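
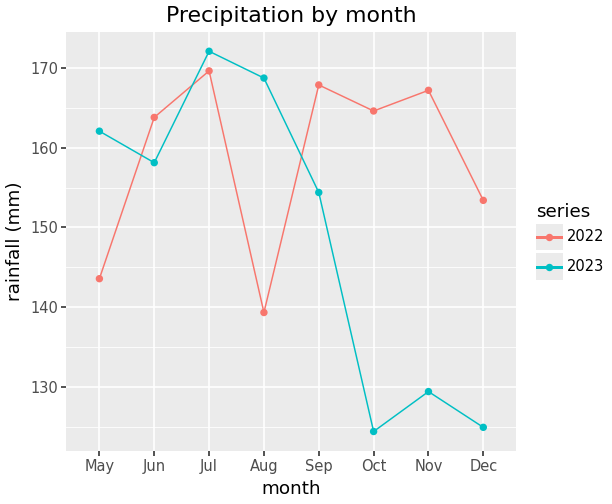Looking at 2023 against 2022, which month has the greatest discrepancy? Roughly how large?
Oct, ≈ 40 mm

Oct: 2023 ≈ 125, 2022 ≈ 165 → gap ≈ 40. Next-largest (Nov) is only ≈ 35.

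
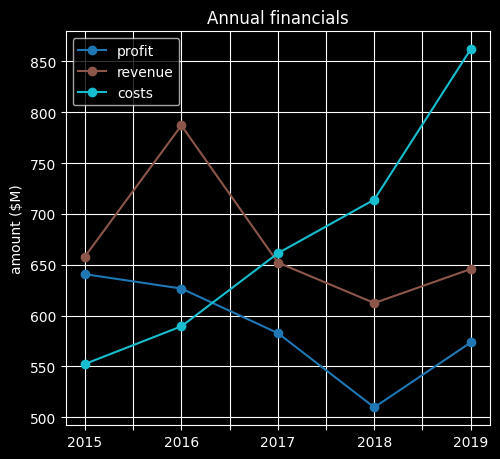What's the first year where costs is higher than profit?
2016: costs ≈ 600 vs profit ≈ 650 (not yet); 2017: costs ≈ 650 vs profit ≈ 600 (first crossover).

2017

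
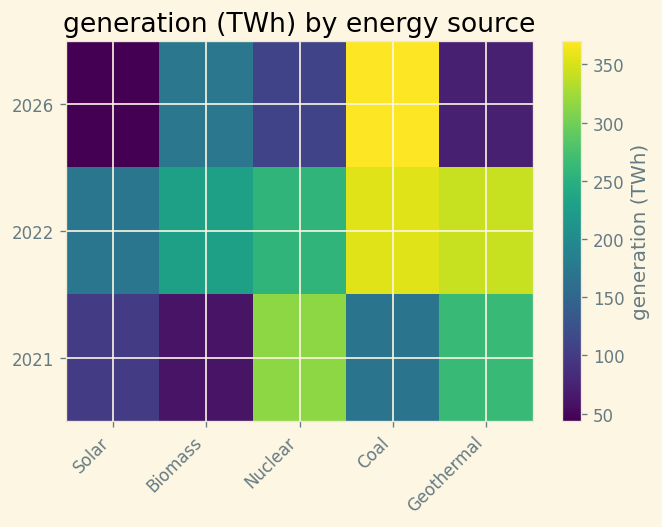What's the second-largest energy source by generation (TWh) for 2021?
Geothermal

Top 3 for 2021: Nuclear ≈ 300, Geothermal ≈ 250, Coal ≈ 150.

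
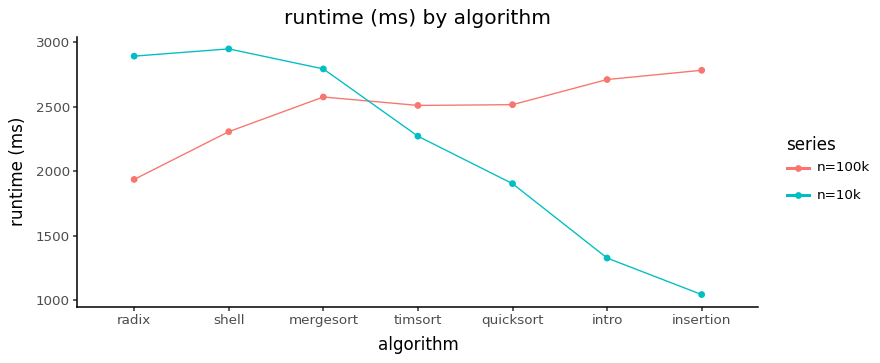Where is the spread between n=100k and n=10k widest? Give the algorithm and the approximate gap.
insertion, ≈ 1800 ms

insertion: n=100k ≈ 2800, n=10k ≈ 1000 → gap ≈ 1800. Next-largest (intro) is only ≈ 1400.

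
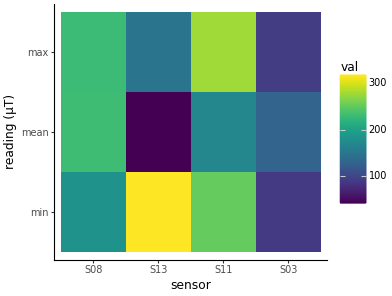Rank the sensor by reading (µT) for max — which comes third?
Top 4 for max: S11 ≈ 275, S08 ≈ 225, S13 ≈ 150, S03 ≈ 100.

S13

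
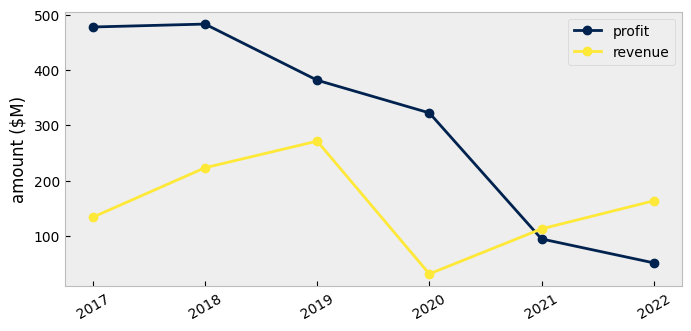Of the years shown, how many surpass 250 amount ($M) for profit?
4

Above 250: 2017, 2018, 2019, 2020.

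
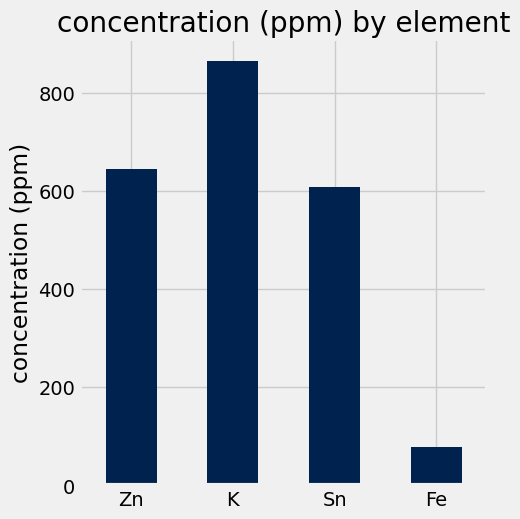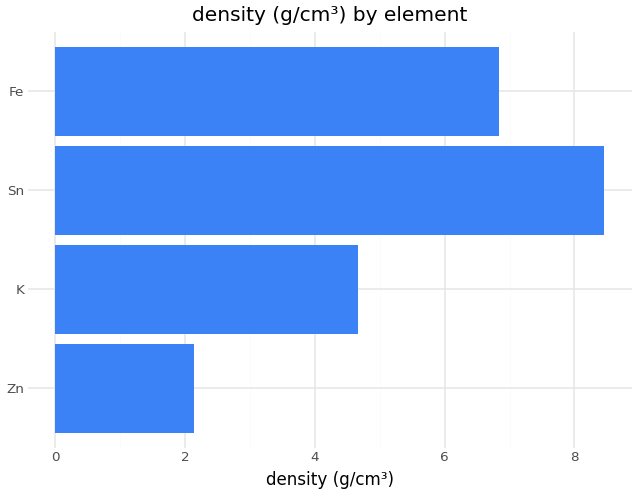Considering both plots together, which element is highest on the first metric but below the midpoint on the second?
K

Chart 2 median density (g/cm³) ≈ 6; below-median elements: Zn, K. Among those, K has the highest concentration (ppm) (≈ 900).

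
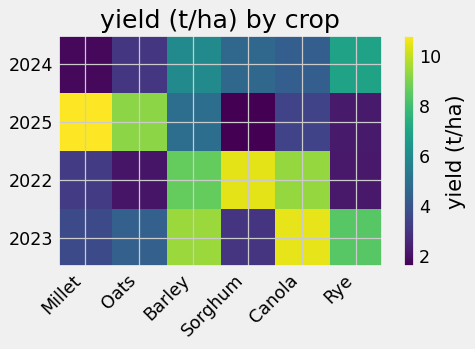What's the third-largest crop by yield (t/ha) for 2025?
Barley

Top 4 for 2025: Millet ≈ 11, Oats ≈ 9, Barley ≈ 5, Canola ≈ 3.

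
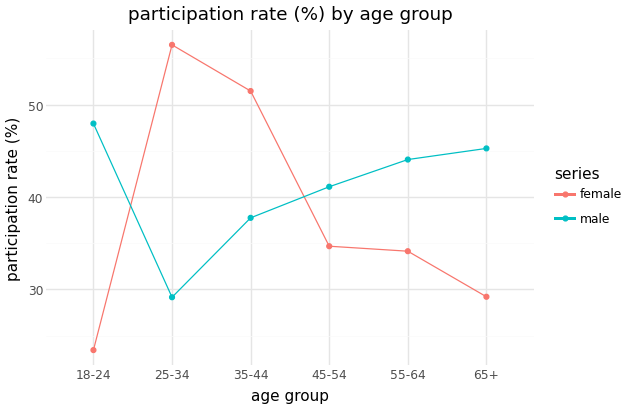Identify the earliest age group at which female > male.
25-34

18-24: female ≈ 25 vs male ≈ 50 (not yet); 25-34: female ≈ 55 vs male ≈ 30 (first crossover).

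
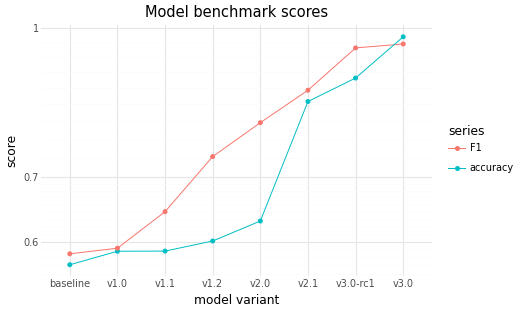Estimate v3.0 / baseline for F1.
v3.0 ≈ 0.95, baseline ≈ 0.60; 0.95/0.60 ≈ 1.58.

≈ 1.58×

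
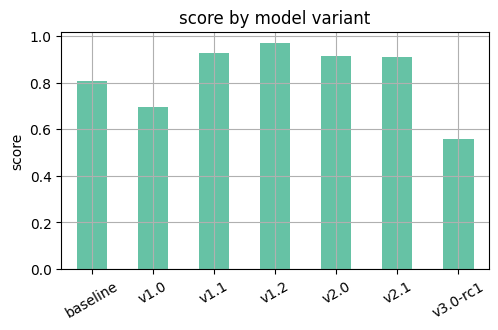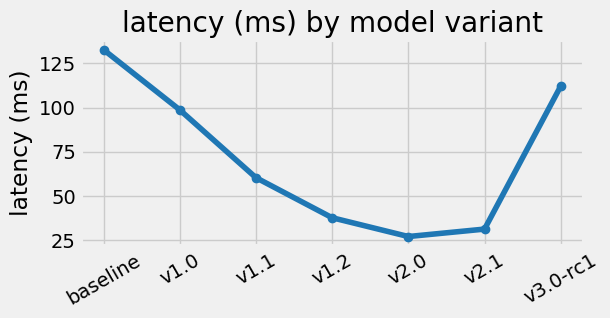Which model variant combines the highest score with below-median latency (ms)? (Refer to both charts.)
Chart 2 median latency (ms) ≈ 60; below-median model variants: v1.2, v2.0, v2.1. Among those, v1.2 has the highest score (≈ 1).

v1.2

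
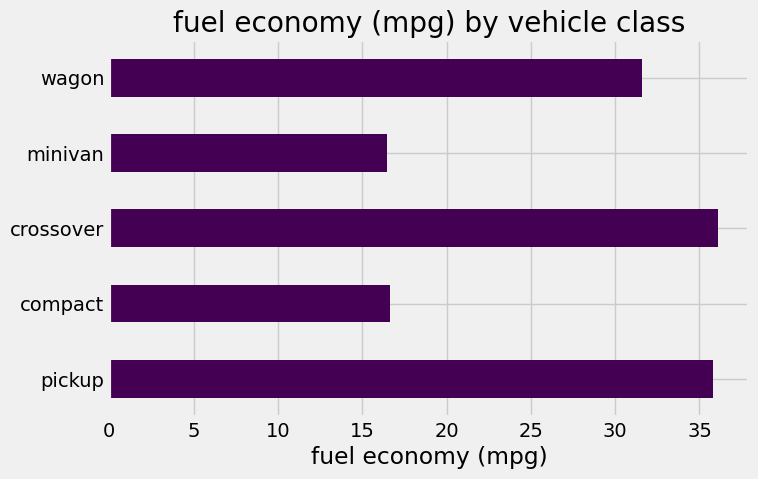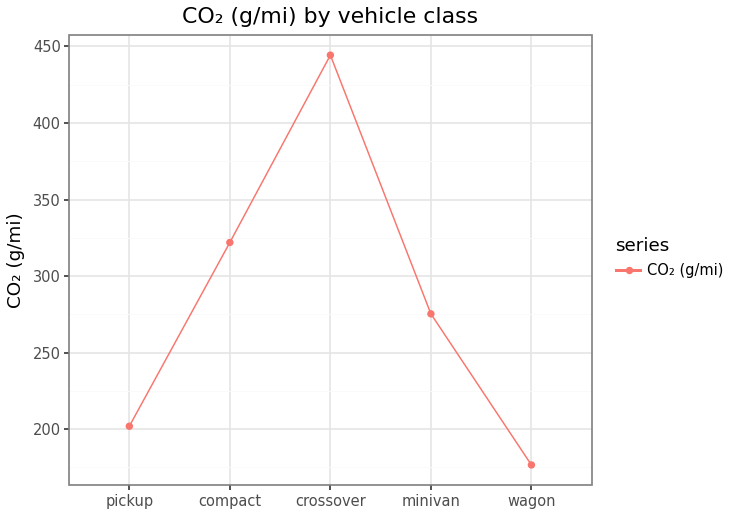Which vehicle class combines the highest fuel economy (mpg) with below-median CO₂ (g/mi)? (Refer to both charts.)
Chart 2 median CO₂ (g/mi) ≈ 300; below-median vehicle classes: pickup, wagon. Among those, pickup has the highest fuel economy (mpg) (≈ 35).

pickup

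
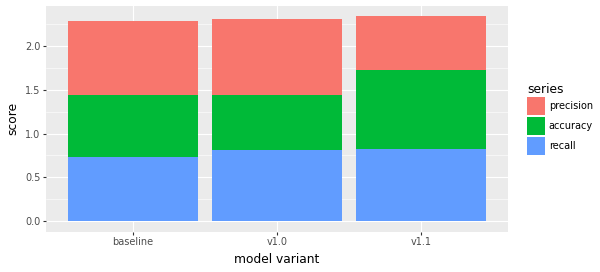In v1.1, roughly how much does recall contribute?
≈ 0.8

recall top ≈ 0.8, bottom ≈ 0.0; segment ≈ 0.8.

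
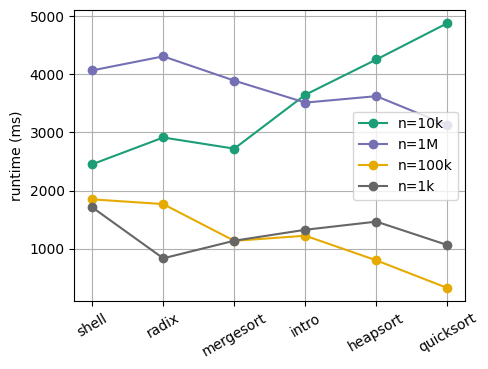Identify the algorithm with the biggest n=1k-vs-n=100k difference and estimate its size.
radix, ≈ 1000 ms

radix: n=1k ≈ 1000, n=100k ≈ 2000 → gap ≈ 1000. Next-largest (quicksort) is only ≈ 500.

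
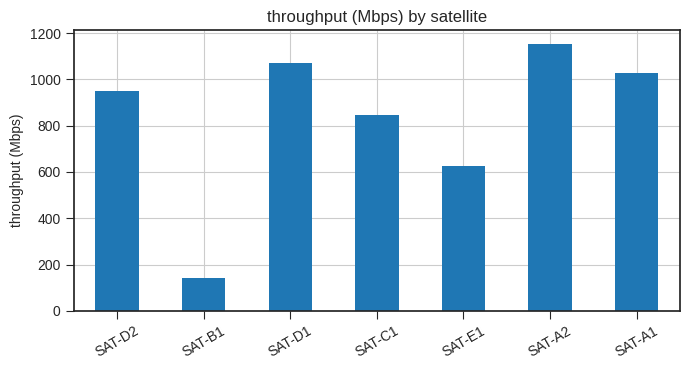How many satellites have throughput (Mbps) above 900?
Above 900: SAT-D2, SAT-D1, SAT-A2, SAT-A1.

4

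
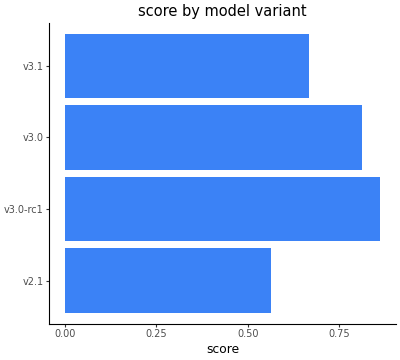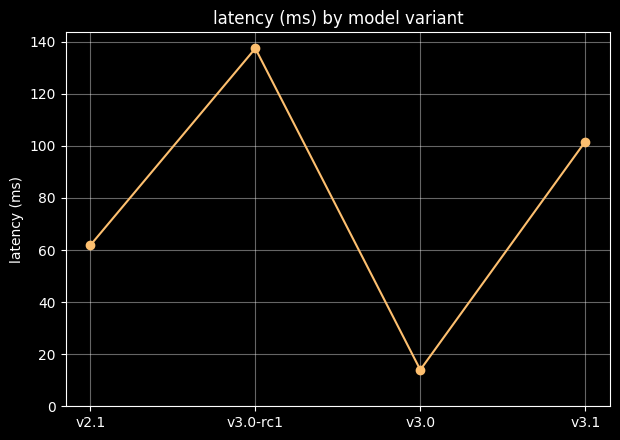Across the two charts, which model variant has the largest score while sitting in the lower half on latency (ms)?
Chart 2 median latency (ms) ≈ 80; below-median model variants: v2.1, v3.0. Among those, v3.0 has the highest score (≈ 0.8).

v3.0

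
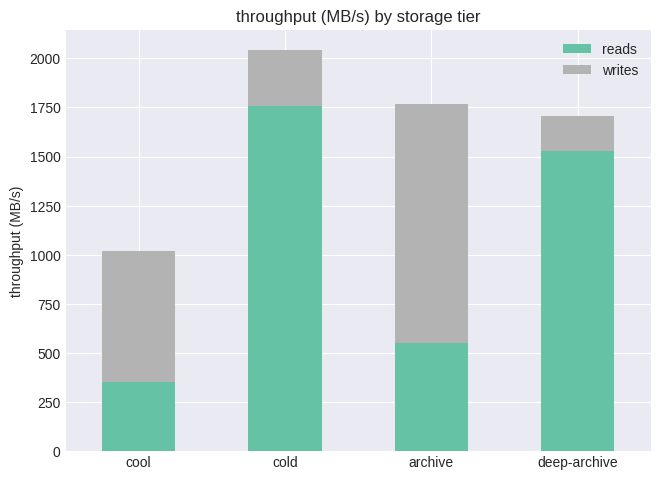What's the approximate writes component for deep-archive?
≈ 200

writes top ≈ 1800, bottom ≈ 1600; segment ≈ 200.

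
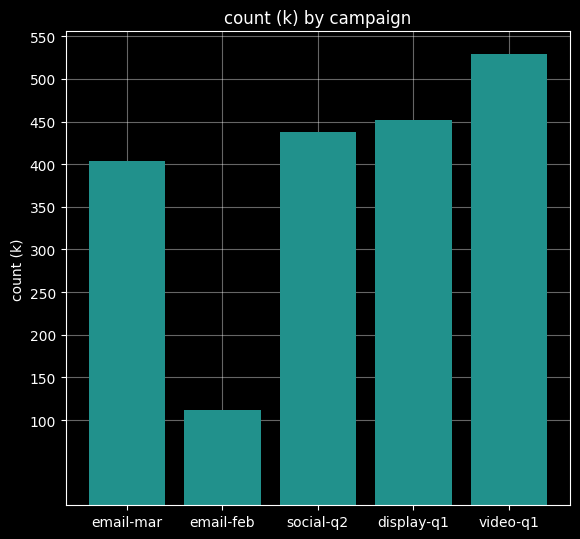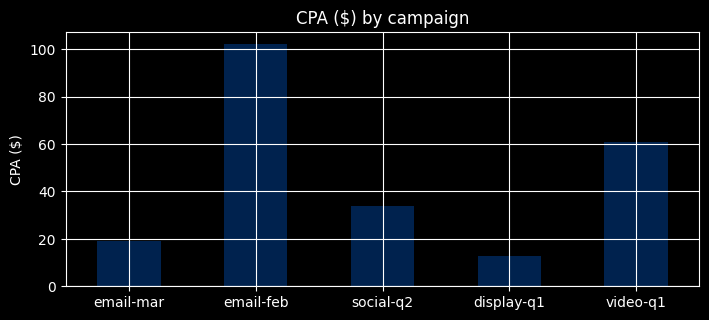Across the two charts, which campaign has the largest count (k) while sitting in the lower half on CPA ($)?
Chart 2 median CPA ($) ≈ 30; below-median campaigns: email-mar, display-q1. Among those, display-q1 has the highest count (k) (≈ 450).

display-q1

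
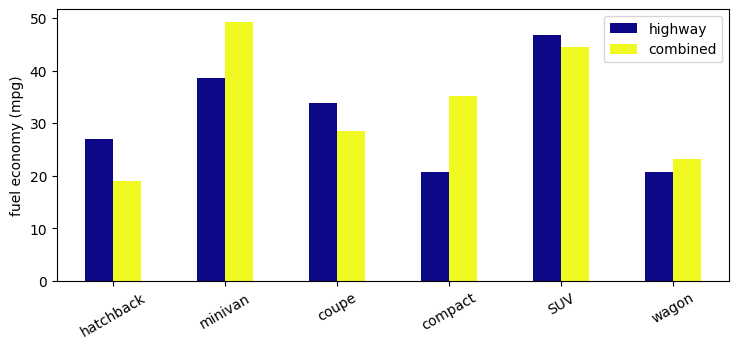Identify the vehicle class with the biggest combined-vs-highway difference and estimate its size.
compact, ≈ 15 mpg

compact: combined ≈ 35, highway ≈ 20 → gap ≈ 15. Next-largest (minivan) is only ≈ 10.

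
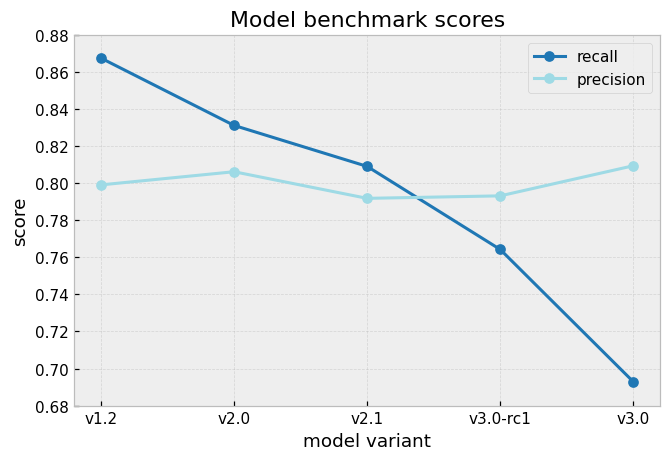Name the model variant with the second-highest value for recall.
v2.0

Top 3 for recall: v1.2 ≈ 0.86, v2.0 ≈ 0.84, v2.1 ≈ 0.80.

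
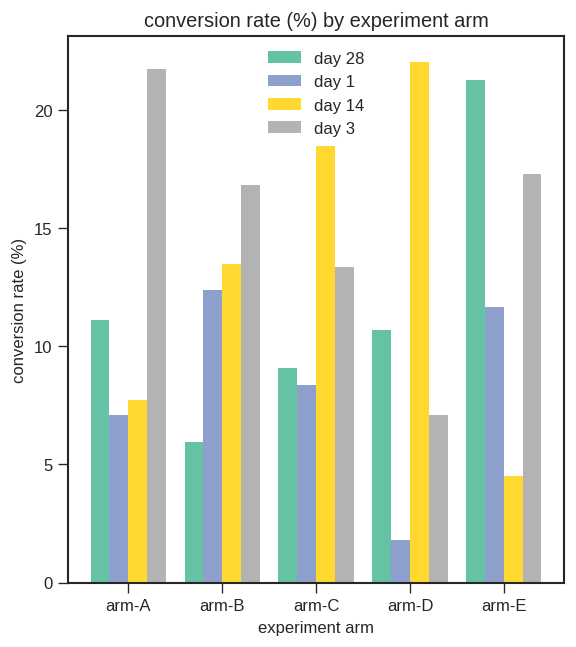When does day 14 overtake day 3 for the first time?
arm-C

arm-B: day 14 ≈ 14 vs day 3 ≈ 16 (not yet); arm-C: day 14 ≈ 18 vs day 3 ≈ 14 (first crossover).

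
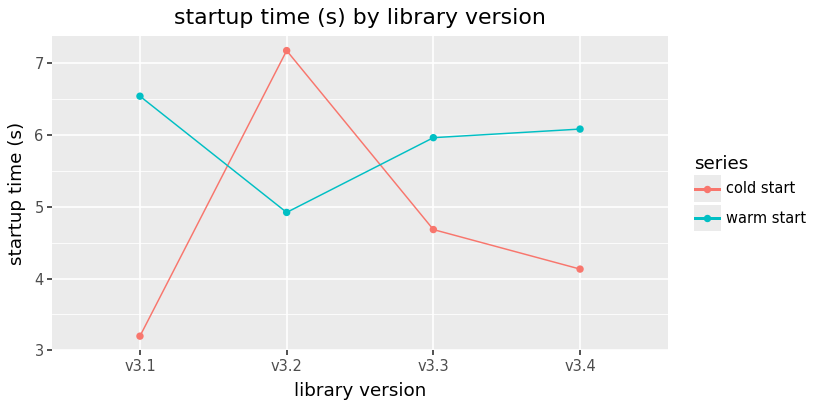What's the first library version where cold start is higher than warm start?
v3.2

v3.1: cold start ≈ 3.0 vs warm start ≈ 6.5 (not yet); v3.2: cold start ≈ 7.0 vs warm start ≈ 5.0 (first crossover).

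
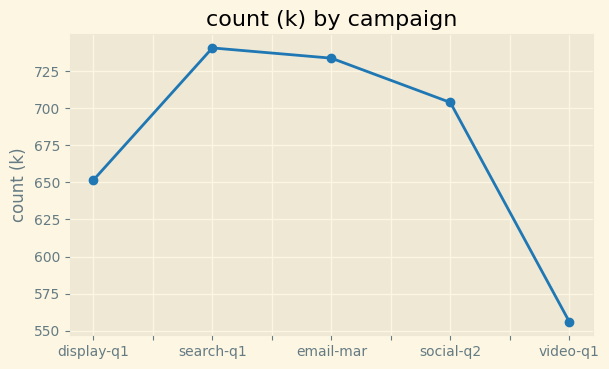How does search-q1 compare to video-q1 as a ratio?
search-q1 ≈ 740, video-q1 ≈ 560; 740/560 ≈ 1.32.

≈ 1.32×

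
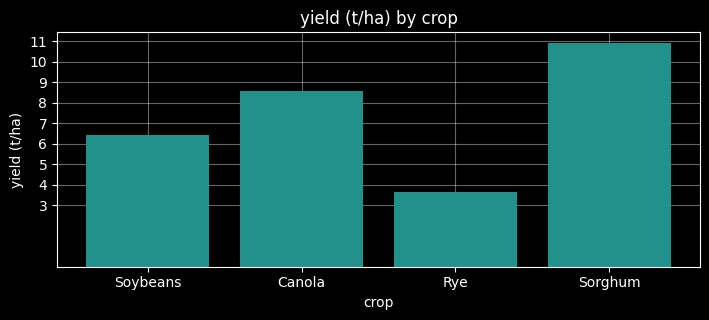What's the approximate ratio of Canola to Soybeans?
Canola ≈ 9, Soybeans ≈ 6; 9/6 ≈ 1.5.

≈ 1.5×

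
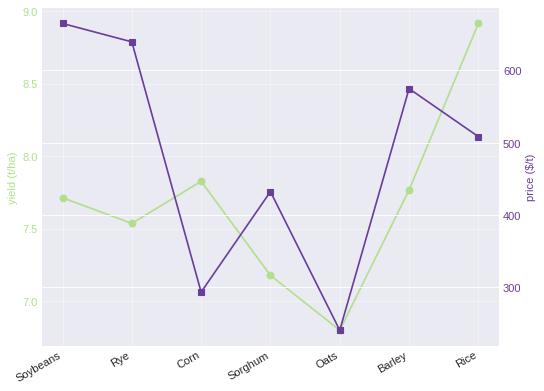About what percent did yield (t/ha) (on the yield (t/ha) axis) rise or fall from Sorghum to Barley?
Sorghum ≈ 7.2, Barley ≈ 7.8; (7.8 − 7.2) / 7.2 ≈ +8.3%.

≈ +8.3%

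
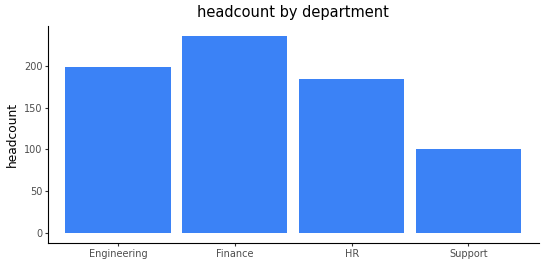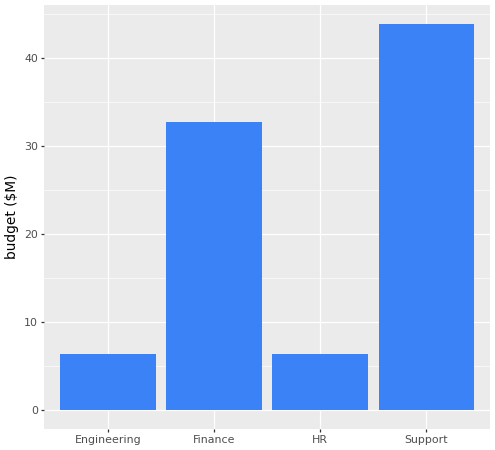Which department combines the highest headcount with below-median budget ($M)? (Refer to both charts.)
Engineering

Chart 2 median budget ($M) ≈ 20; below-median departments: Engineering, HR. Among those, Engineering has the highest headcount (≈ 200).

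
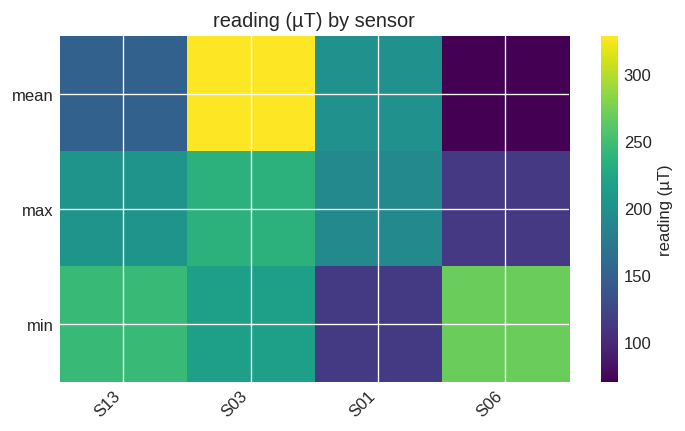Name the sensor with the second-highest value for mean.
Top 3 for mean: S03 ≈ 325, S01 ≈ 200, S13 ≈ 150.

S01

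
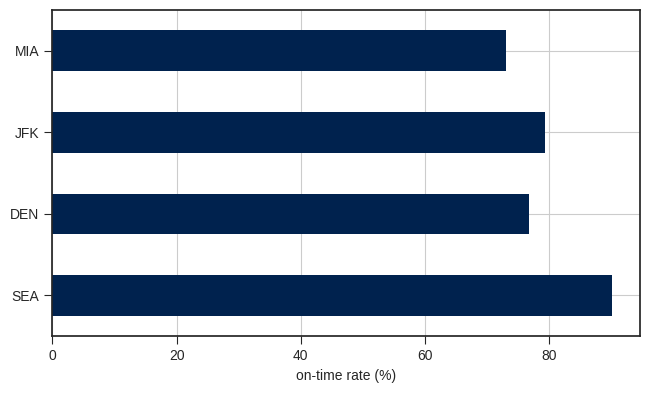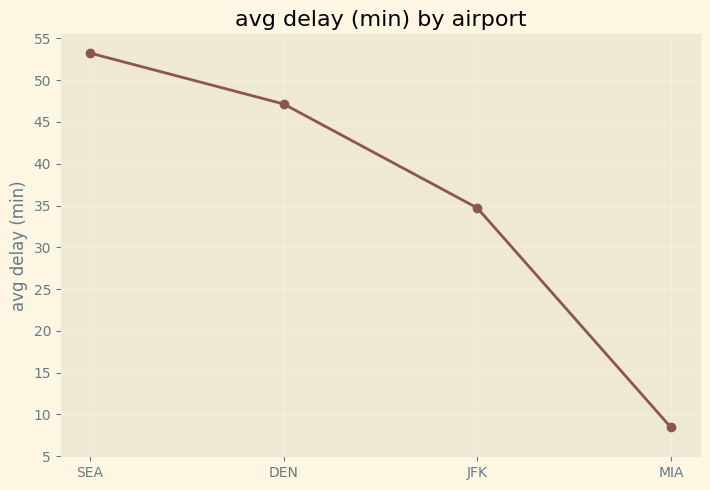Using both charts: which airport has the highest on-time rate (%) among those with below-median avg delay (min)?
JFK

Chart 2 median avg delay (min) ≈ 40; below-median airports: JFK, MIA. Among those, JFK has the highest on-time rate (%) (≈ 80).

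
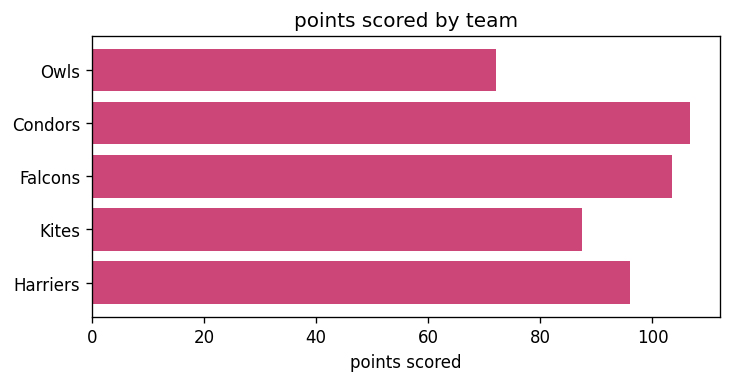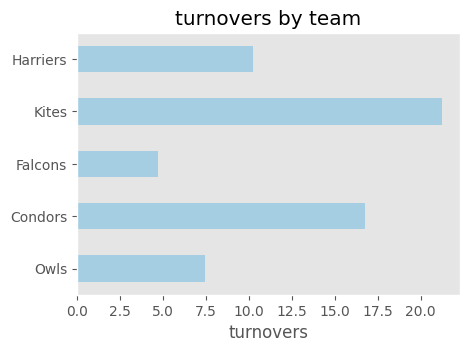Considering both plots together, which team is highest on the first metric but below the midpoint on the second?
Falcons

Chart 2 median turnovers ≈ 10; below-median teams: Owls, Falcons. Among those, Falcons has the highest points scored (≈ 100).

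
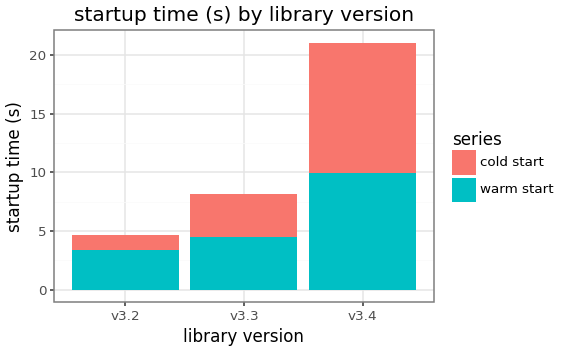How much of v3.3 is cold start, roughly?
cold start top ≈ 8, bottom ≈ 4; segment ≈ 4.

≈ 4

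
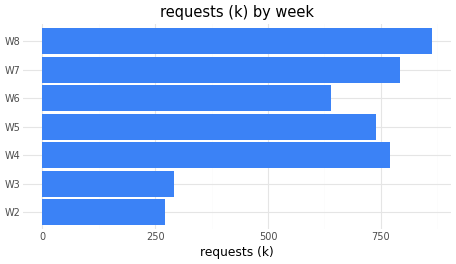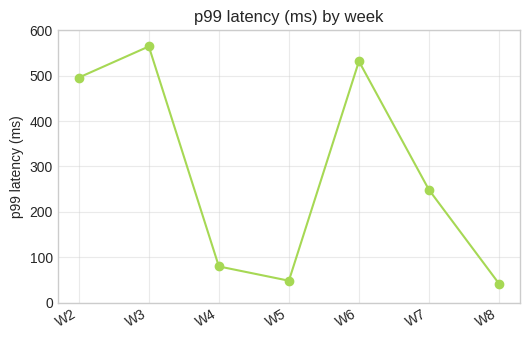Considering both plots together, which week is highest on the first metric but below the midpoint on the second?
W8

Chart 2 median p99 latency (ms) ≈ 200; below-median weeks: W4, W5, W8. Among those, W8 has the highest requests (k) (≈ 900).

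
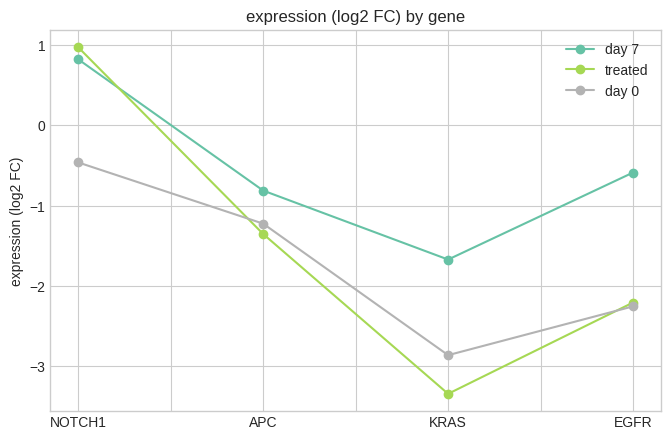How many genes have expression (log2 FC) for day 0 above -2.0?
Above -2.0: NOTCH1, APC.

2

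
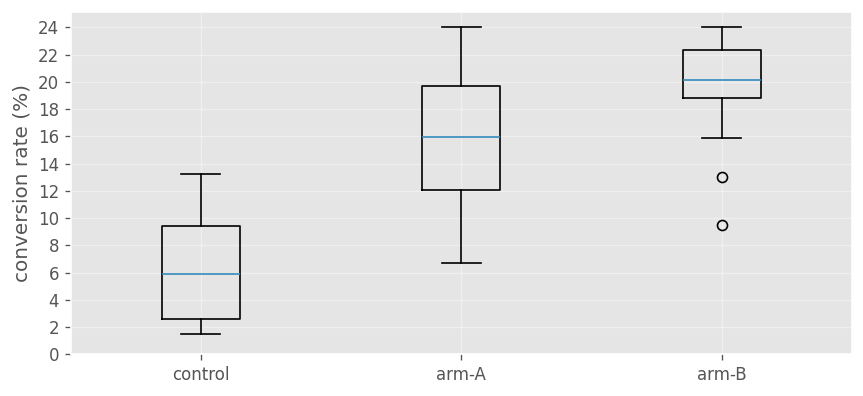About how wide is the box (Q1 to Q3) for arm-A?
≈ 8

Q3 ≈ 20, Q1 ≈ 12; IQR ≈ 8.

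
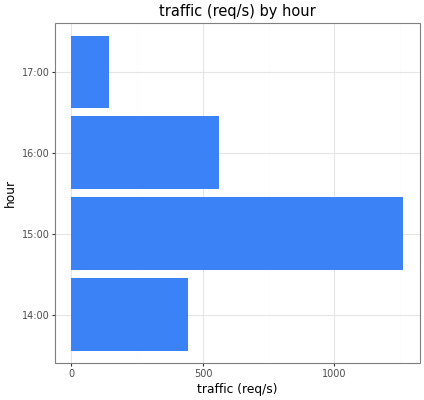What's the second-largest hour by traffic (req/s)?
Top 3: 15:00 ≈ 1200, 16:00 ≈ 600, 14:00 ≈ 400.

16:00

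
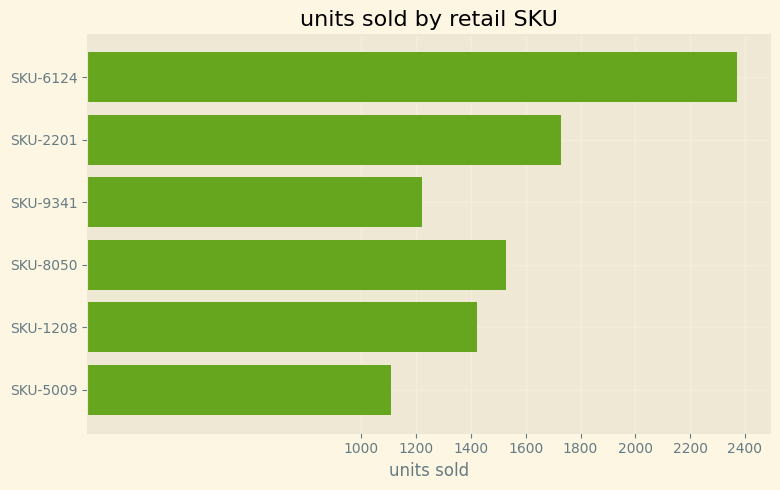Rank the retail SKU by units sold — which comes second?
Top 3: SKU-6124 ≈ 2400, SKU-2201 ≈ 1800, SKU-8050 ≈ 1600.

SKU-2201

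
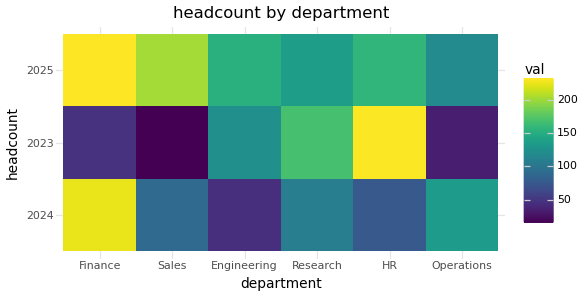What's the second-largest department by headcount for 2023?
Research

Top 3 for 2023: HR ≈ 240, Research ≈ 160, Engineering ≈ 120.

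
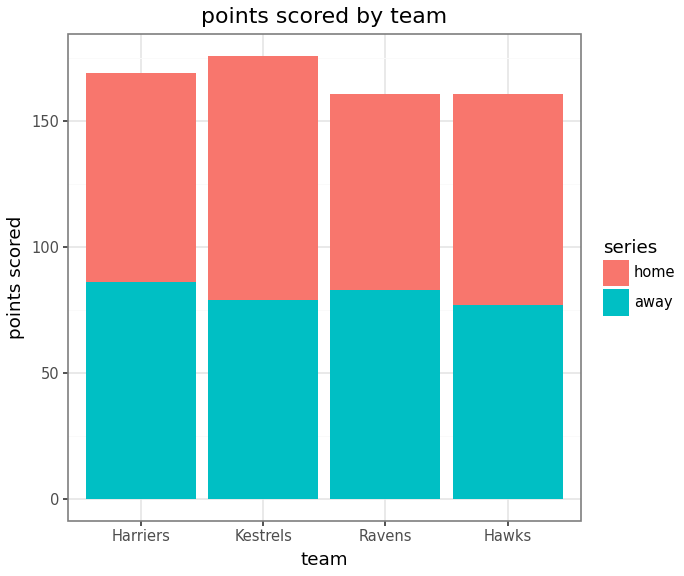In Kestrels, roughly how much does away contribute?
≈ 80

away top ≈ 80, bottom ≈ 0; segment ≈ 80.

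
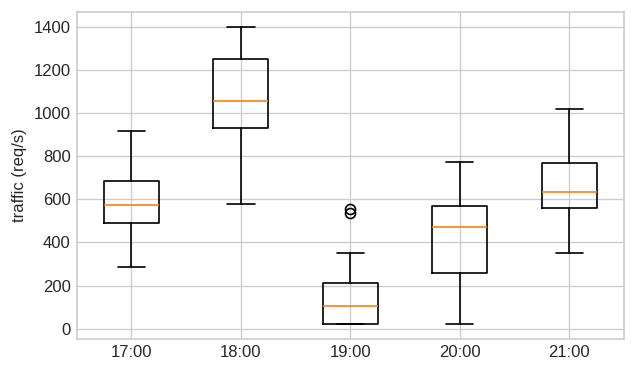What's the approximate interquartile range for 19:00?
Q3 ≈ 200, Q1 ≈ 0; IQR ≈ 200.

≈ 200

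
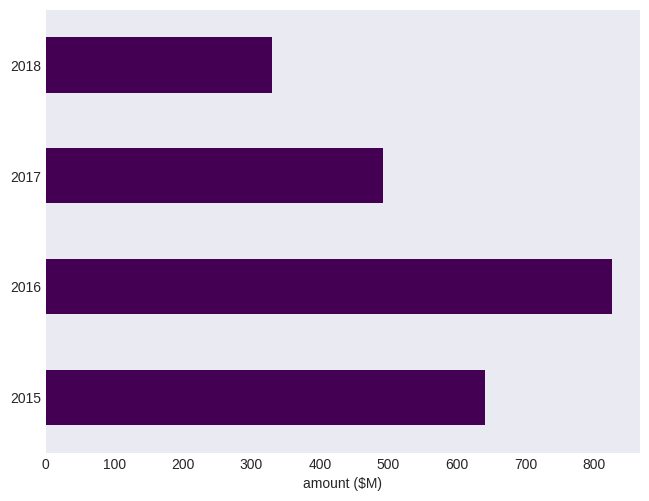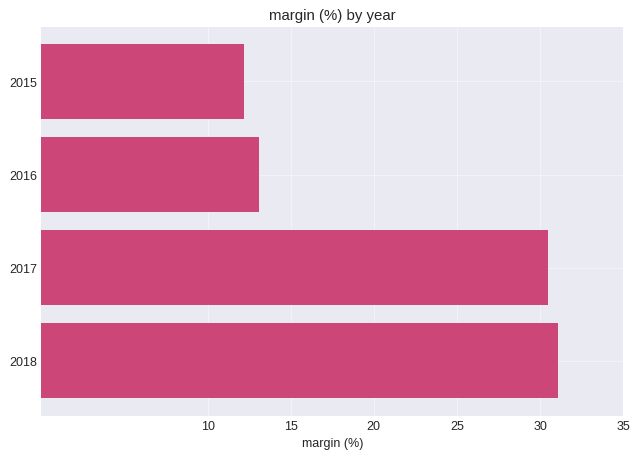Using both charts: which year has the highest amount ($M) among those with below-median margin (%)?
Chart 2 median margin (%) ≈ 20; below-median years: 2015, 2016. Among those, 2016 has the highest amount ($M) (≈ 800).

2016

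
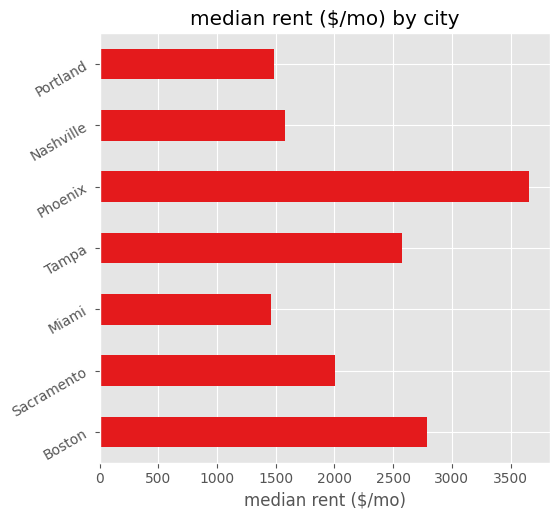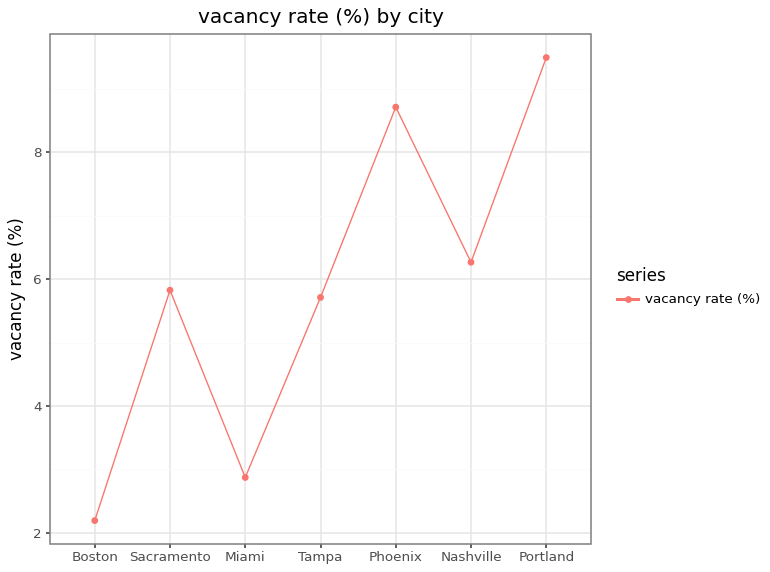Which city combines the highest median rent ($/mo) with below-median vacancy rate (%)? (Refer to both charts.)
Chart 2 median vacancy rate (%) ≈ 6; below-median cities: Boston, Miami, Tampa. Among those, Boston has the highest median rent ($/mo) (≈ 3000).

Boston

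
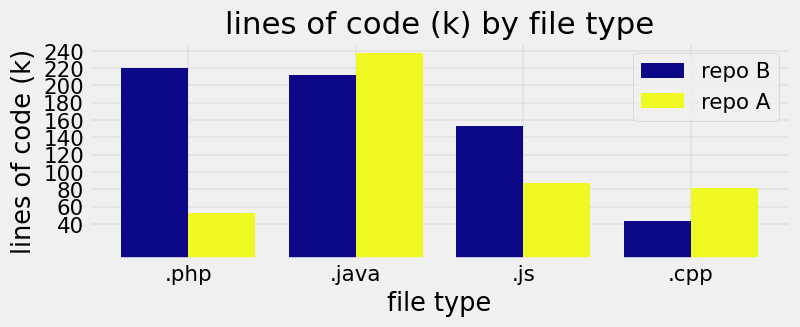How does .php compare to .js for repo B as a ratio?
.php ≈ 220, .js ≈ 160; 220/160 ≈ 1.38.

≈ 1.38×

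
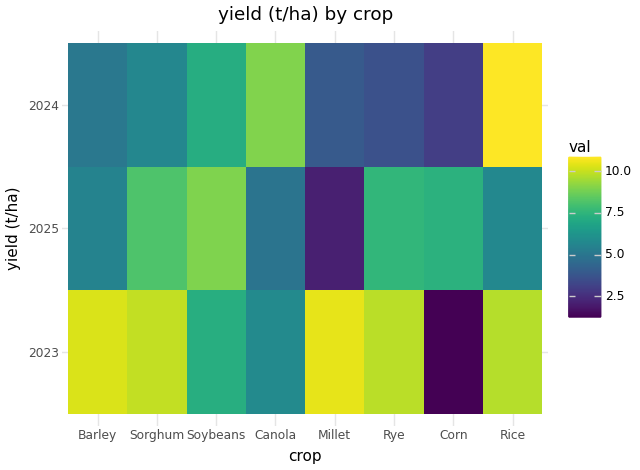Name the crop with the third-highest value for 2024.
Soybeans

Top 4 for 2024: Rice ≈ 11, Canola ≈ 9, Soybeans ≈ 7, Sorghum ≈ 6.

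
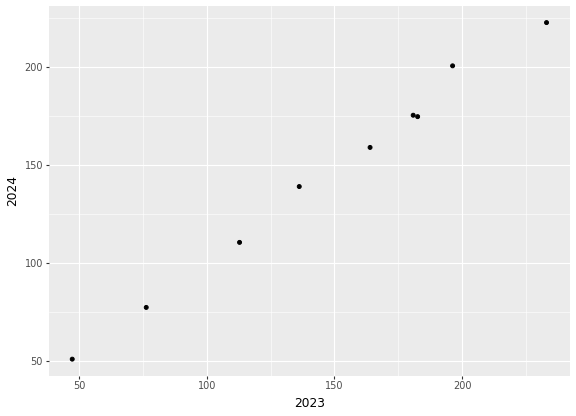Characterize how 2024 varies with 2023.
positive, strong

Points are positively correlated; strong (|r| ≈ 1.0).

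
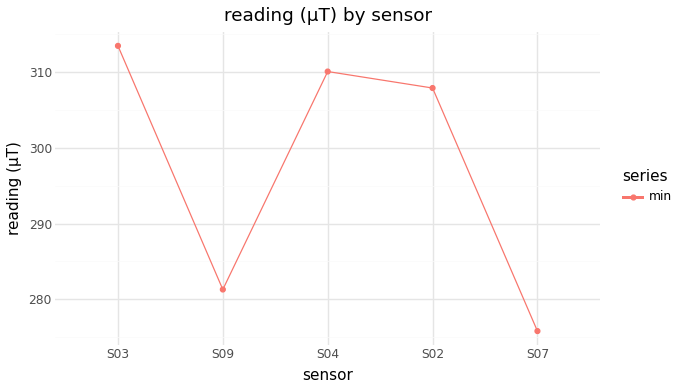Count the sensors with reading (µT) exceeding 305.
3

Above 305: S03, S04, S02.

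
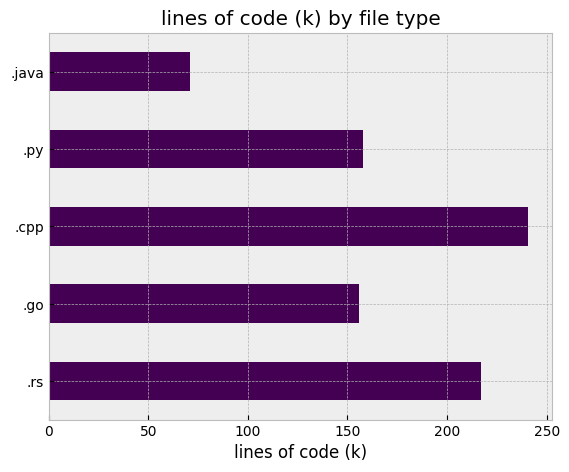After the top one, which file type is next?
.rs

Top 3: .cpp ≈ 250, .rs ≈ 225, .py ≈ 150.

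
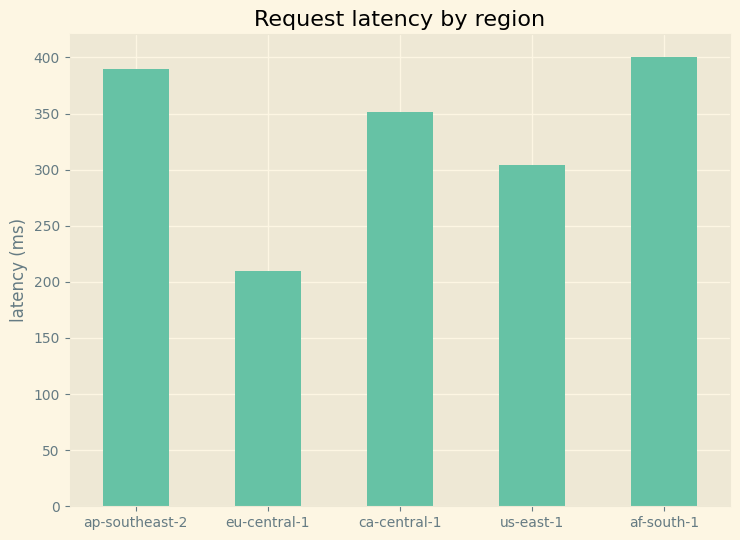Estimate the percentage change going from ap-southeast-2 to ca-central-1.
≈ -12.5%

ap-southeast-2 ≈ 400, ca-central-1 ≈ 350; (350 − 400) / 400 ≈ -12.5%.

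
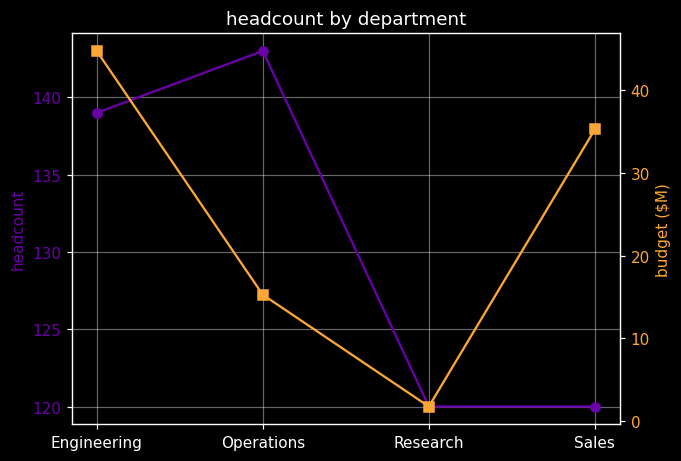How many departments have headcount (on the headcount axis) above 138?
2

Above 138: Engineering, Operations.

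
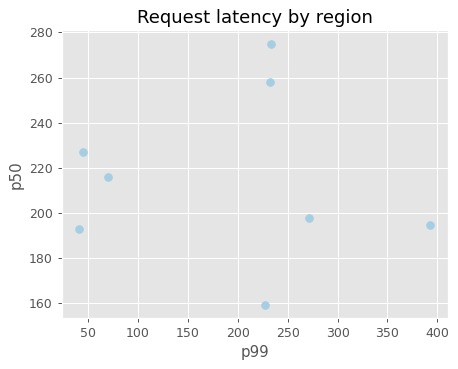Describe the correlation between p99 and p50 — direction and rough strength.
no clear correlation

Points are roughly uncorrelated; weak (|r| ≈ 0.1).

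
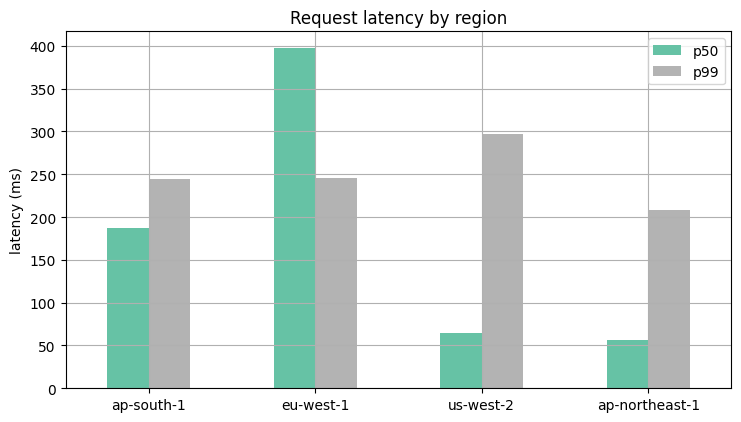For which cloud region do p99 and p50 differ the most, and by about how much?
us-west-2, ≈ 250 ms

us-west-2: p99 ≈ 300, p50 ≈ 50 → gap ≈ 250. Next-largest (ap-northeast-1) is only ≈ 150.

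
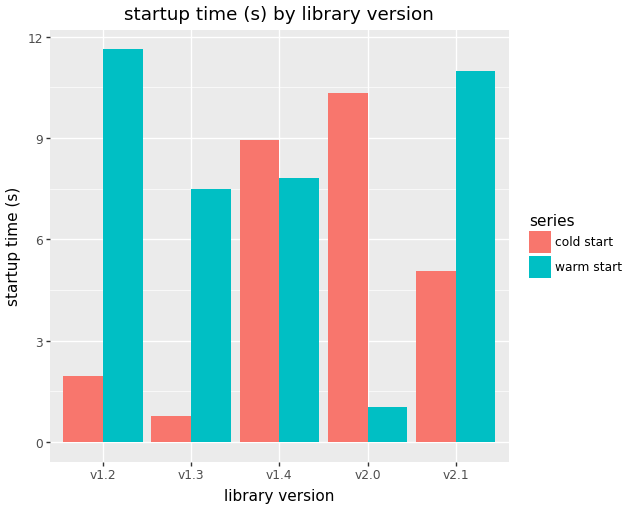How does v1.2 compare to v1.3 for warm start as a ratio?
v1.2 ≈ 12, v1.3 ≈ 7; 12/7 ≈ 1.71.

≈ 1.71×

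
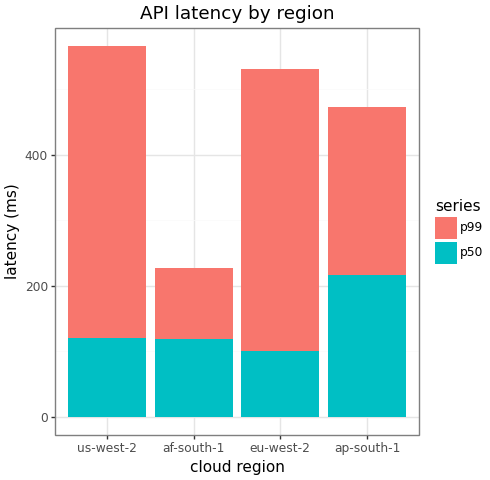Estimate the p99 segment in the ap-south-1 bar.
≈ 250

p99 top ≈ 450, bottom ≈ 200; segment ≈ 250.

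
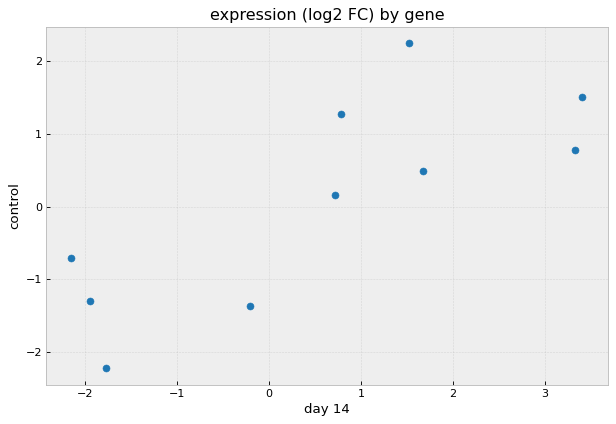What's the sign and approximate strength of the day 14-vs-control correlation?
positive, strong

Points are positively correlated; strong (|r| ≈ 0.8).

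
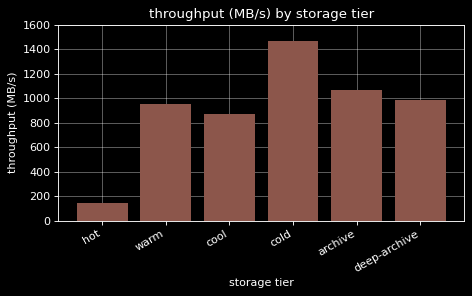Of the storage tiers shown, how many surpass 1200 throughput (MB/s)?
1

Above 1200: cold.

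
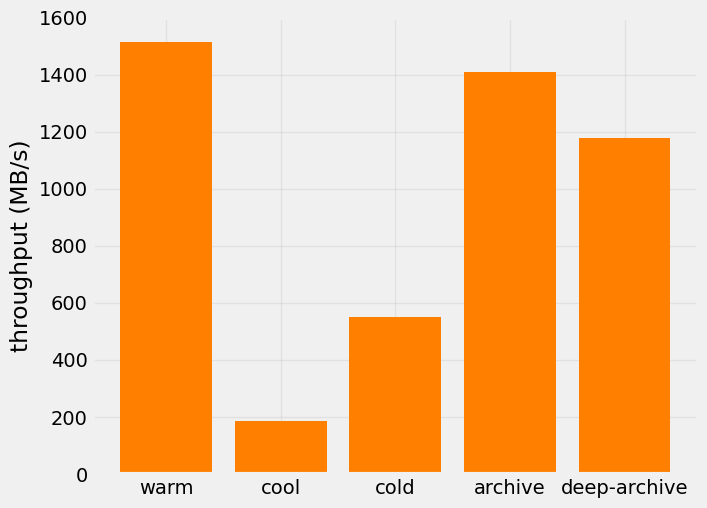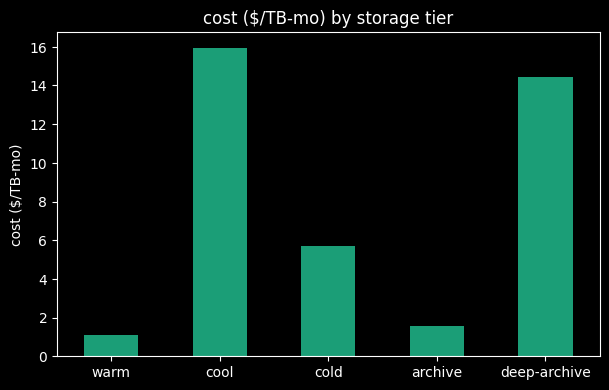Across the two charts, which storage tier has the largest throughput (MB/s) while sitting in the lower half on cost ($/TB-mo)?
warm

Chart 2 median cost ($/TB-mo) ≈ 6; below-median storage tiers: warm, archive. Among those, warm has the highest throughput (MB/s) (≈ 1600).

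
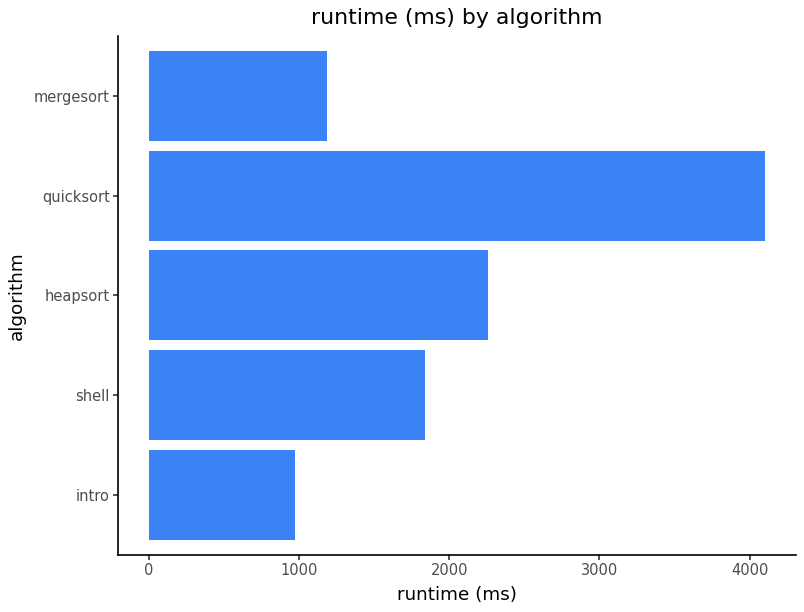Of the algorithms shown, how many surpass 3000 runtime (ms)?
1

Above 3000: quicksort.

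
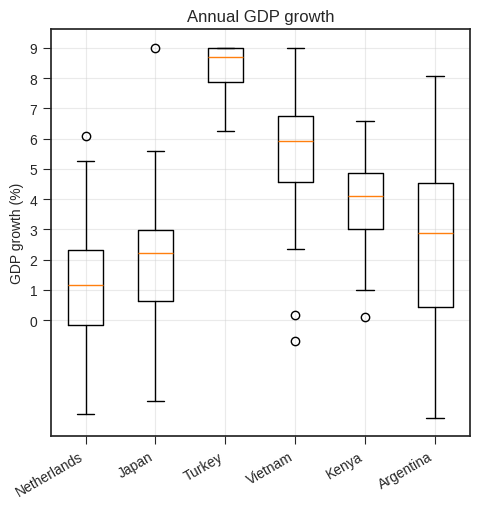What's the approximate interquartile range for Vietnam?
≈ 2

Q3 ≈ 7, Q1 ≈ 5; IQR ≈ 2.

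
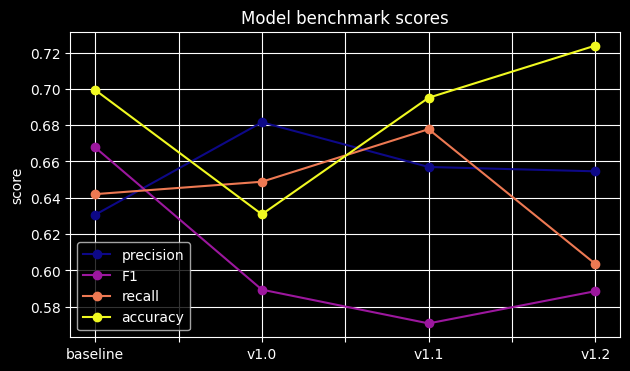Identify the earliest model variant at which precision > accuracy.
baseline: precision ≈ 0.64 vs accuracy ≈ 0.70 (not yet); v1.0: precision ≈ 0.68 vs accuracy ≈ 0.64 (first crossover).

v1.0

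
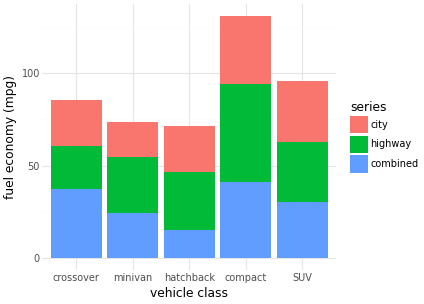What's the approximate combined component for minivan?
≈ 20

combined top ≈ 20, bottom ≈ 0; segment ≈ 20.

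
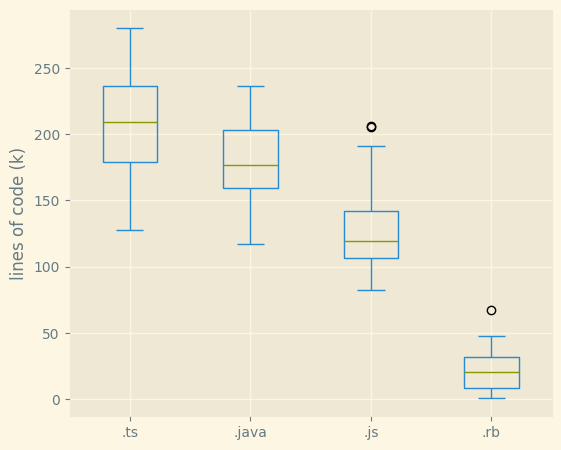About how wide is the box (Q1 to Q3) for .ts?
Q3 ≈ 240, Q1 ≈ 180; IQR ≈ 60.

≈ 60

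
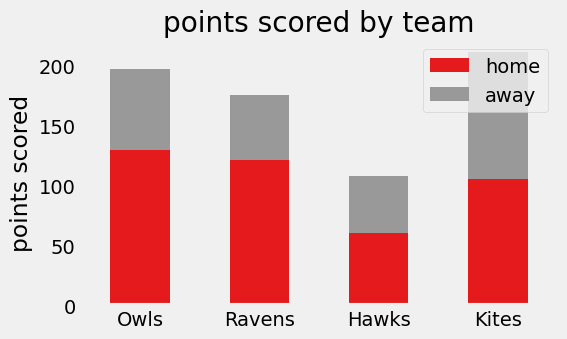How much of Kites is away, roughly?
≈ 120

away top ≈ 220, bottom ≈ 100; segment ≈ 120.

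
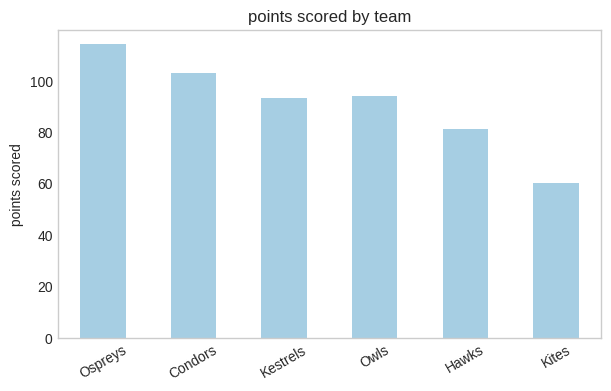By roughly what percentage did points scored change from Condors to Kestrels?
≈ -10%

Condors ≈ 100, Kestrels ≈ 90; (90 − 100) / 100 ≈ -10%.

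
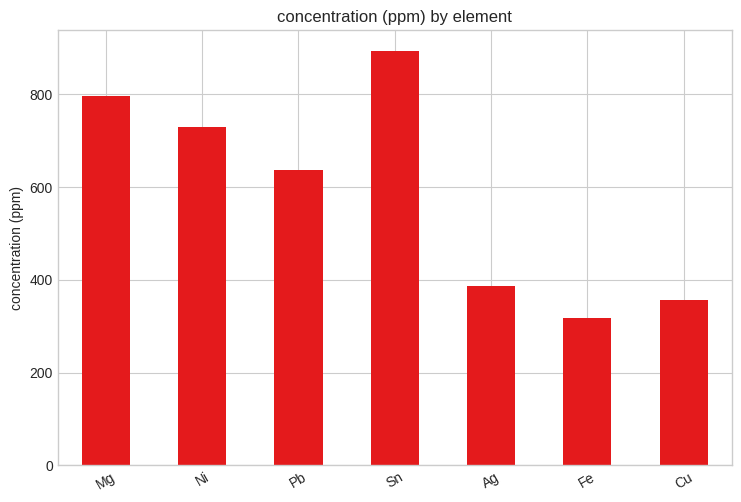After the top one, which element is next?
Top 3: Sn ≈ 900, Mg ≈ 800, Ni ≈ 700.

Mg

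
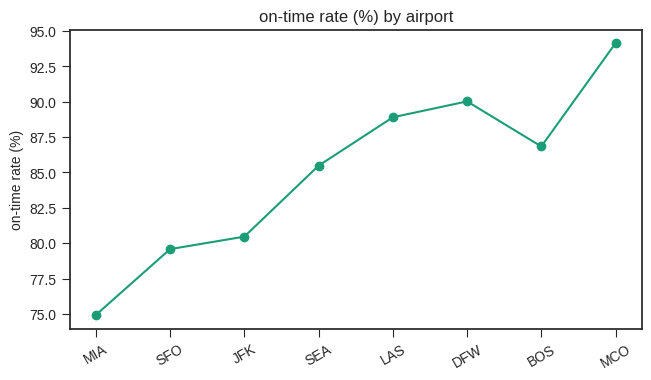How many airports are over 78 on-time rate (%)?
7

Above 78: SFO, JFK, SEA, LAS, DFW, BOS, MCO.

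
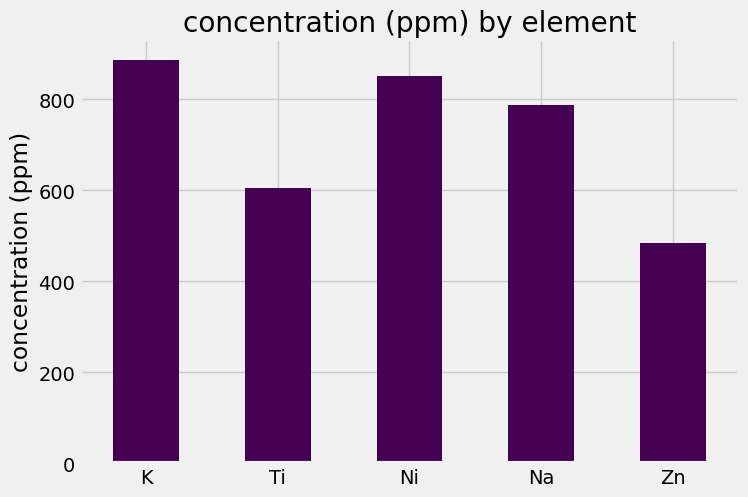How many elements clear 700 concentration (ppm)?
Above 700: K, Ni, Na.

3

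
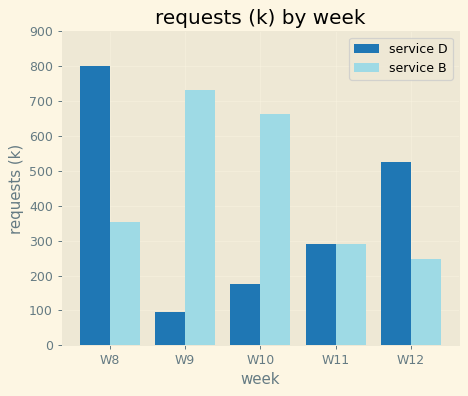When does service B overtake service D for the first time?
W8: service B ≈ 400 vs service D ≈ 800 (not yet); W9: service B ≈ 700 vs service D ≈ 100 (first crossover).

W9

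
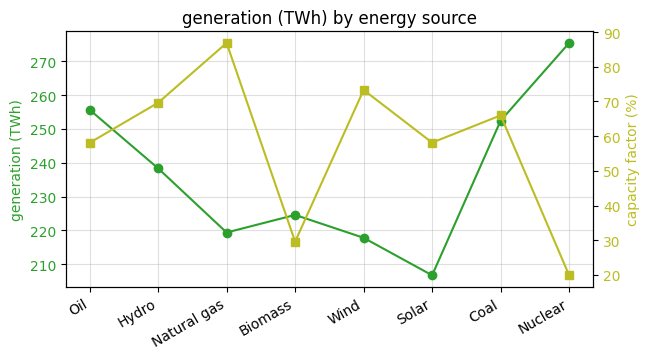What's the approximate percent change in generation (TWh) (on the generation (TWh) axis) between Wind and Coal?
Wind ≈ 220, Coal ≈ 250; (250 − 220) / 220 ≈ +13.6%.

≈ +13.6%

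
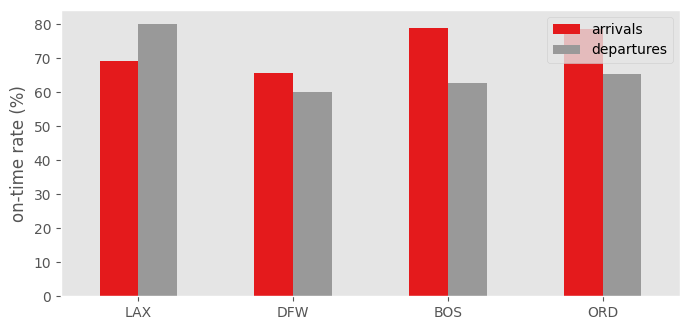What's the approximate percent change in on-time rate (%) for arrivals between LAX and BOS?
LAX ≈ 70, BOS ≈ 80; (80 − 70) / 70 ≈ +14.3%.

≈ +14.3%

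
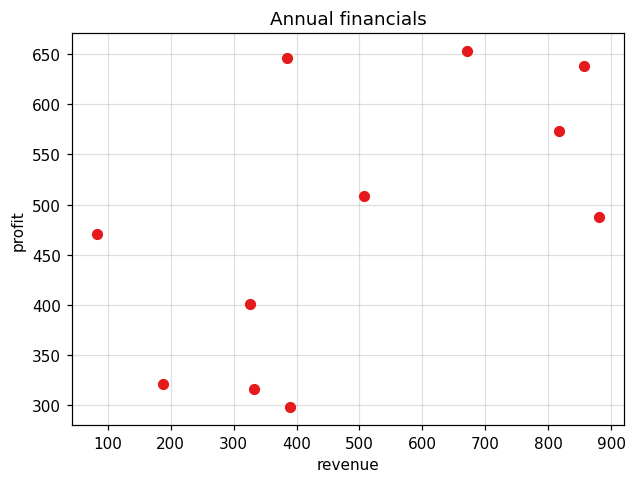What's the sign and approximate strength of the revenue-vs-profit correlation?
positive, moderate

Points are positively correlated; moderate (|r| ≈ 0.6).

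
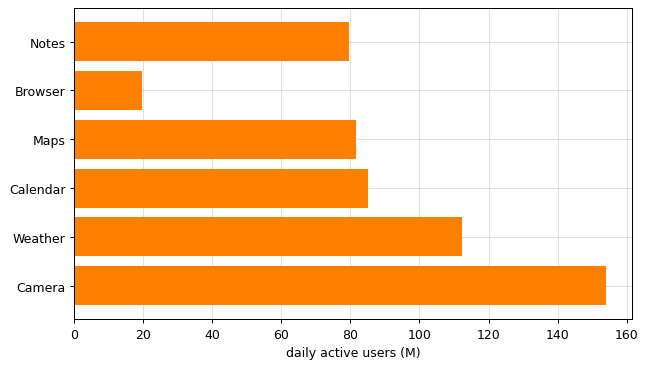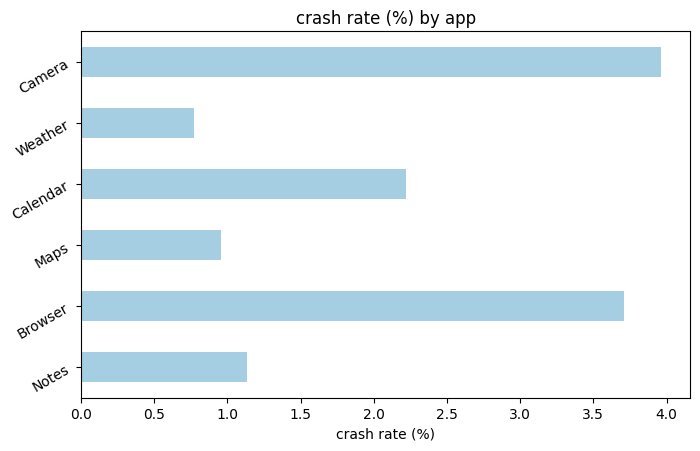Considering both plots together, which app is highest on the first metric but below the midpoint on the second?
Chart 2 median crash rate (%) ≈ 1.5; below-median apps: Notes, Maps, Weather. Among those, Weather has the highest daily active users (M) (≈ 120).

Weather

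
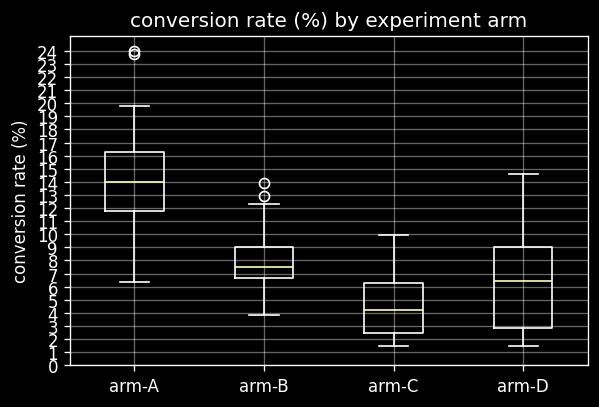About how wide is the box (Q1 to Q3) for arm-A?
≈ 4

Q3 ≈ 16, Q1 ≈ 12; IQR ≈ 4.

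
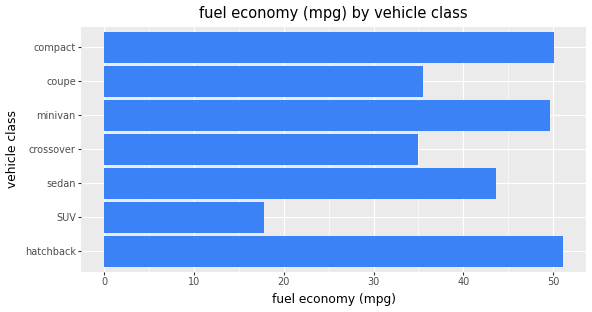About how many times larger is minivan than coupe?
minivan ≈ 50, coupe ≈ 35; 50/35 ≈ 1.43.

≈ 1.43×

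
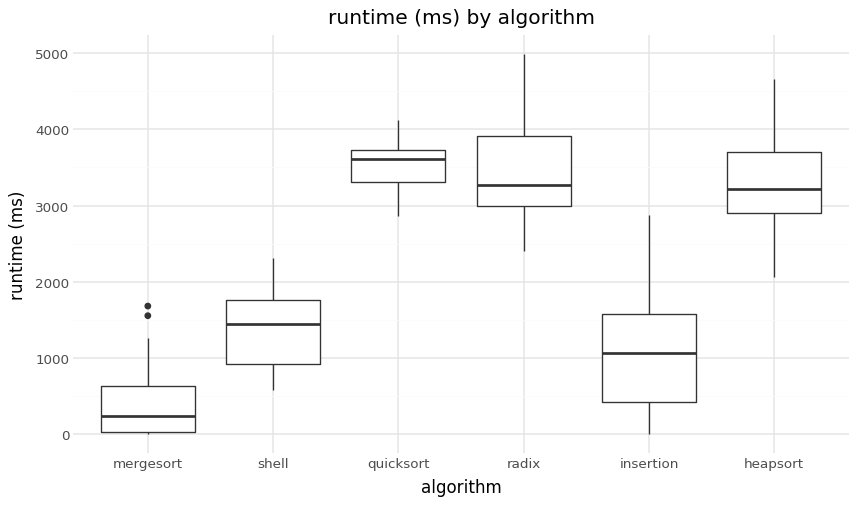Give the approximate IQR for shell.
Q3 ≈ 2000, Q1 ≈ 1000; IQR ≈ 1000.

≈ 1000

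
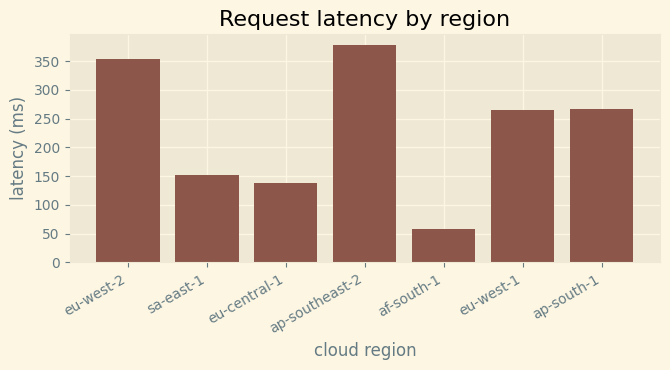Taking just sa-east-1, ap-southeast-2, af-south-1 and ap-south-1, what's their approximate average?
(150 + 400 + 50 + 250) / 4 ≈ 212.

≈ 212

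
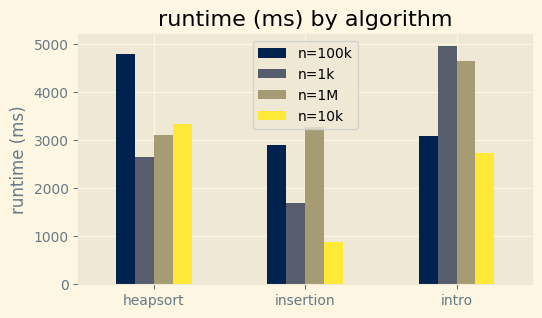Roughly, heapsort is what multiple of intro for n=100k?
≈ 1.67×

heapsort ≈ 5000, intro ≈ 3000; 5000/3000 ≈ 1.67.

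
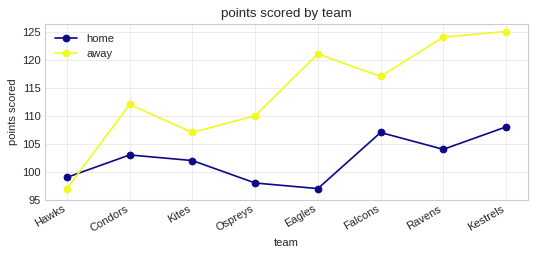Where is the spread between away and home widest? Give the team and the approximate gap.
Eagles, ≈ 25

Eagles: away ≈ 120, home ≈ 95 → gap ≈ 25. Next-largest (Ravens) is only ≈ 20.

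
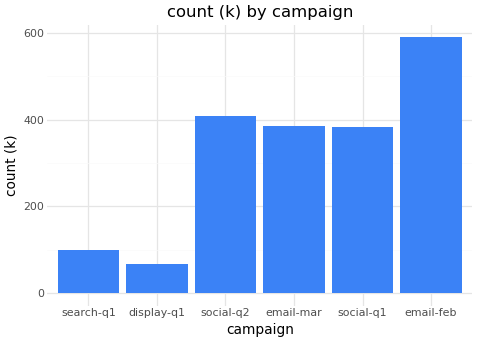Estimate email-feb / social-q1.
≈ 1.5×

email-feb ≈ 600, social-q1 ≈ 400; 600/400 ≈ 1.5.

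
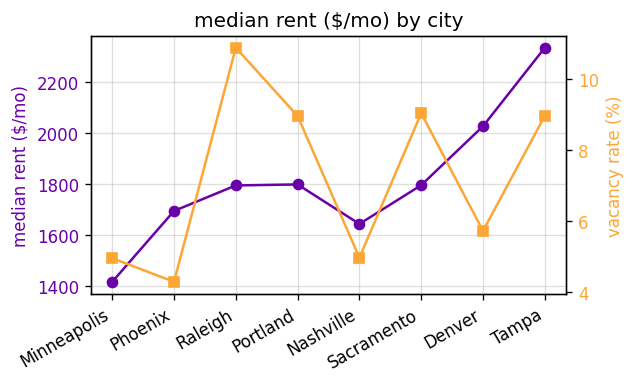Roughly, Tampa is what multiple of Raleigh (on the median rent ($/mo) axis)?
Tampa ≈ 2300, Raleigh ≈ 1800; 2300/1800 ≈ 1.28.

≈ 1.28×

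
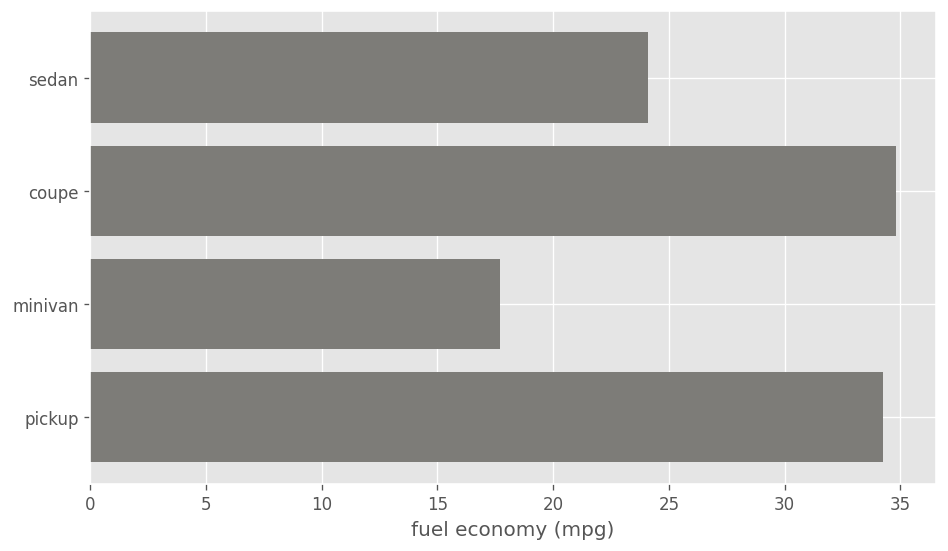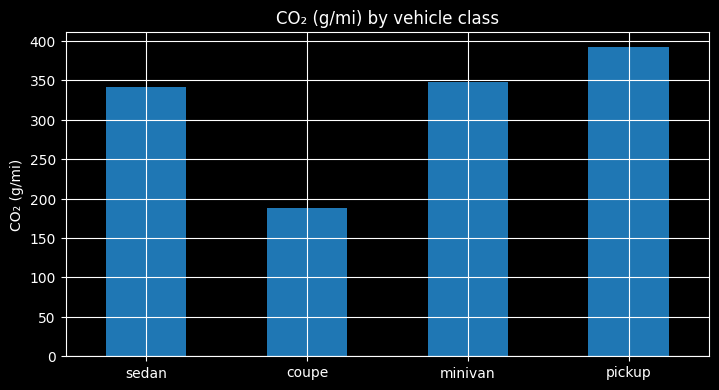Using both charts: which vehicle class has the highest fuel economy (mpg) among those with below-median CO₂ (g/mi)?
coupe

Chart 2 median CO₂ (g/mi) ≈ 350; below-median vehicle classes: sedan, coupe. Among those, coupe has the highest fuel economy (mpg) (≈ 35).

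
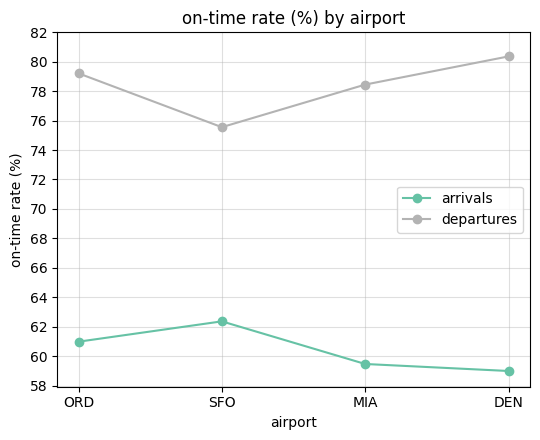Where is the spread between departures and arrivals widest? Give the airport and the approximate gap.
DEN: departures ≈ 80, arrivals ≈ 58 → gap ≈ 22. Next-largest (MIA) is only ≈ 18.

DEN, ≈ 22 %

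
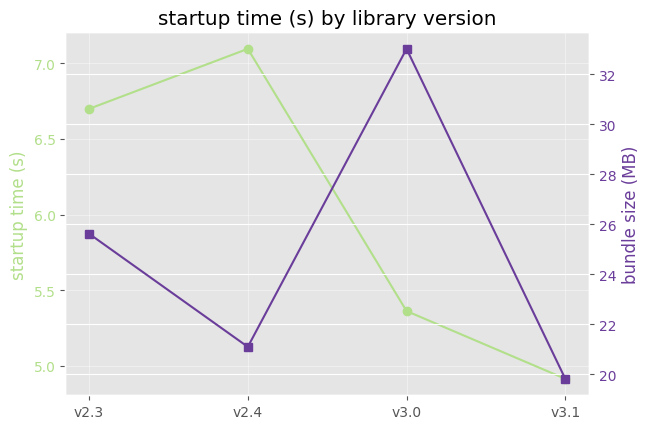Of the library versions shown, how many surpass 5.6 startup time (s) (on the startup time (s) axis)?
Above 5.6: v2.3, v2.4.

2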